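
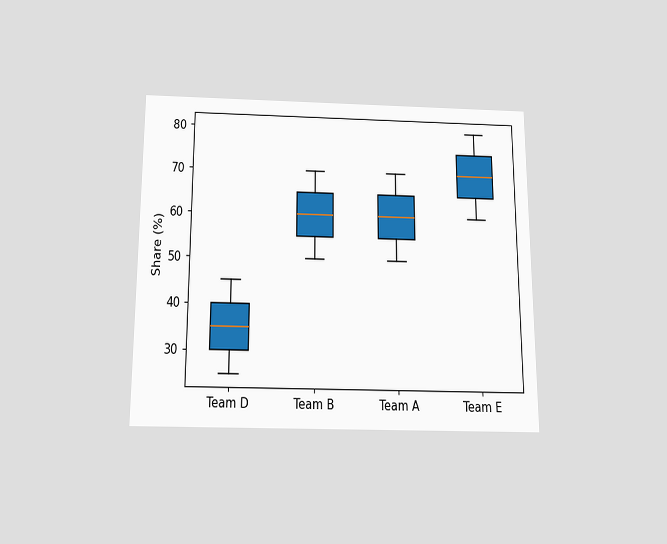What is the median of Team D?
35%

The chart is viewed slightly from below. The median line in the Team D box sits at 35%.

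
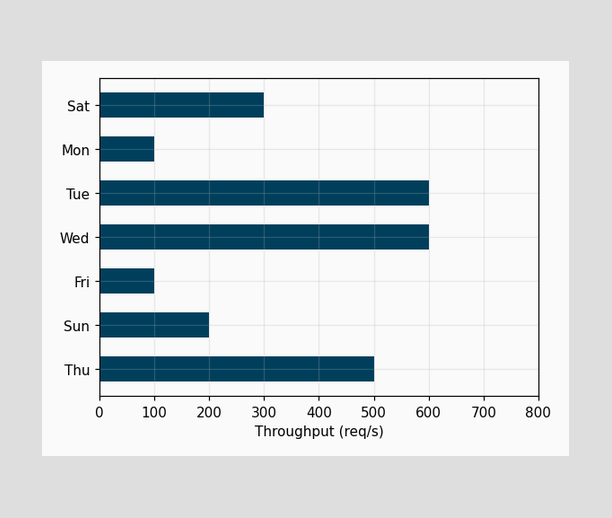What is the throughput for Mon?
Reading along the chart's x-axis, the Mon bar reaches 100req/s.

100req/s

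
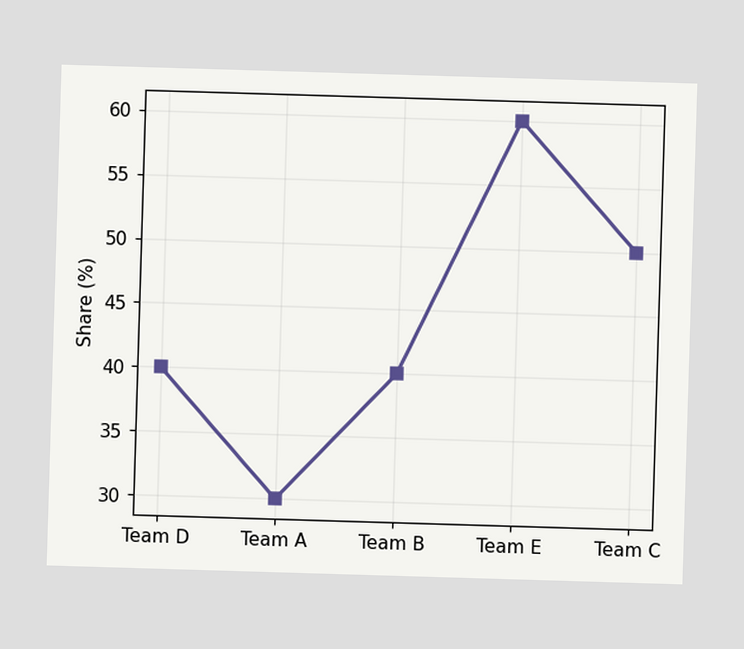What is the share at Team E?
At Team E, the line is at 60%.

60%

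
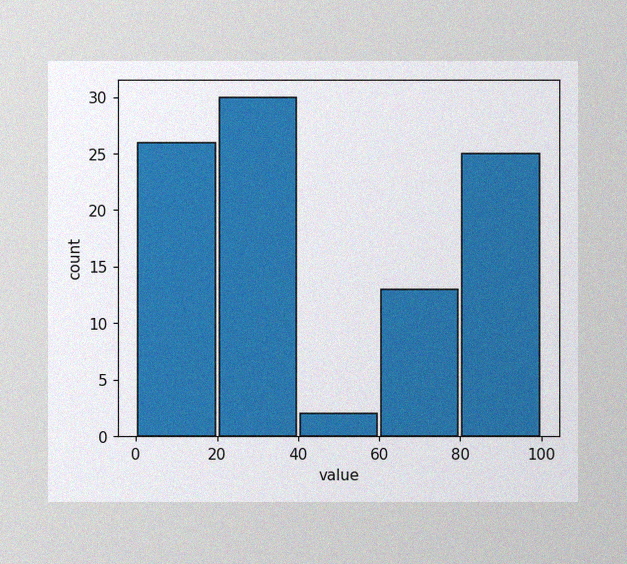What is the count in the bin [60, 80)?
The image has some photo noise and uneven lighting. The [60, 80) bin has height 13.

13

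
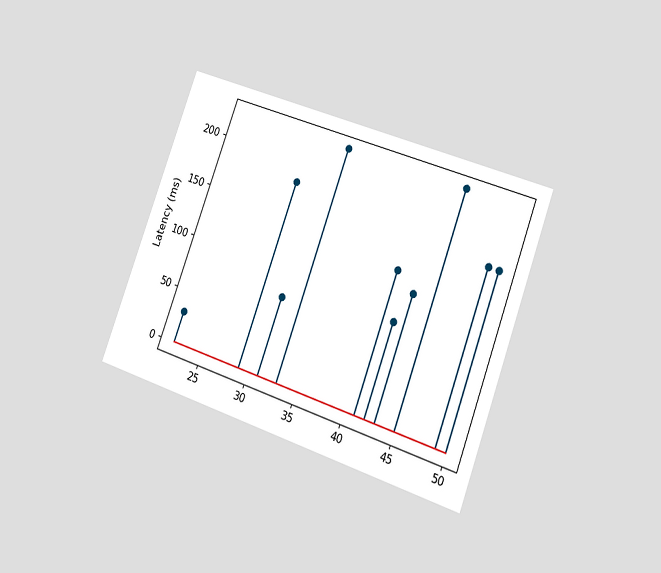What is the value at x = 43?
The chart is tilted about 20° clockwise and viewed slightly from the right. The stem at x=43 reaches 120ms.

120ms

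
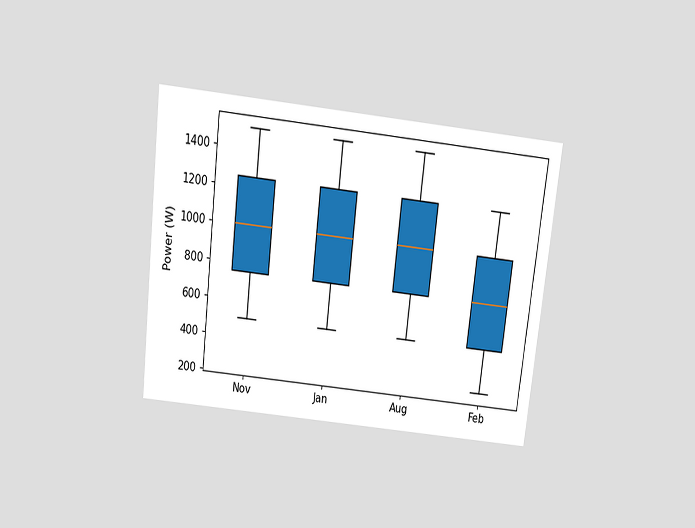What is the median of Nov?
The chart is tilted about 7° clockwise and viewed slightly from above. The median line in the Nov box sits at 1000W.

1000W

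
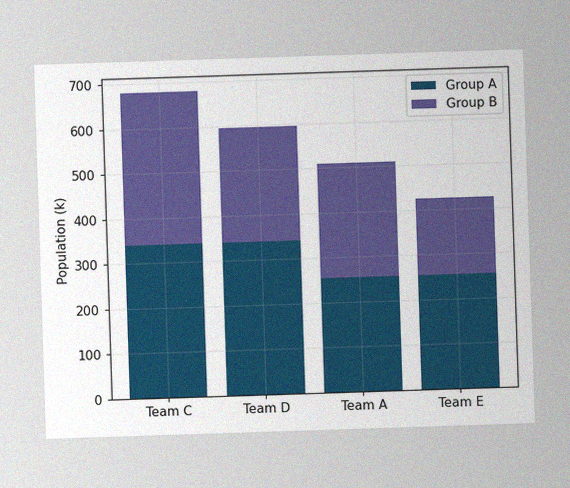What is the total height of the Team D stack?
The image has some photo noise and uneven lighting. The Team D stack's top reaches 595k on the y-axis.

595k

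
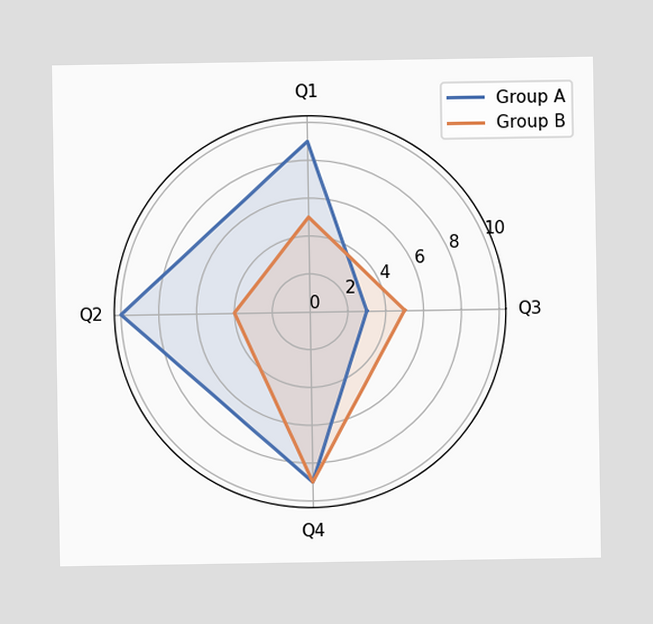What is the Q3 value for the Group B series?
5

On the Q3 axis, Group B reaches 5.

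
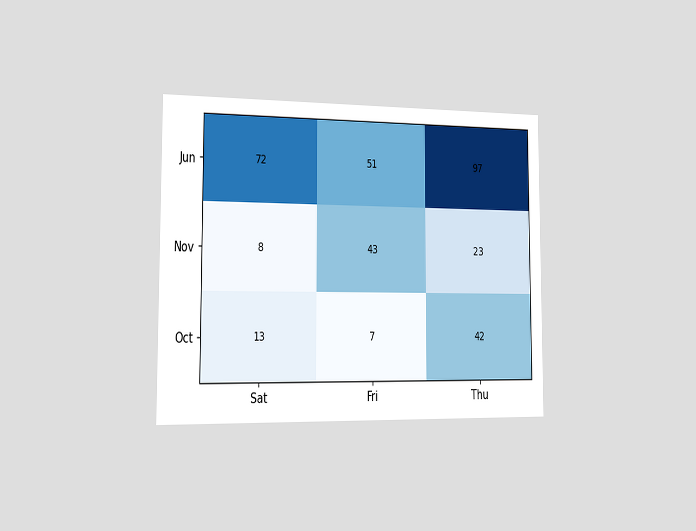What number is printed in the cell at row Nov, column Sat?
The chart is viewed slightly from the left. The (Nov, Sat) cell reads 8.

8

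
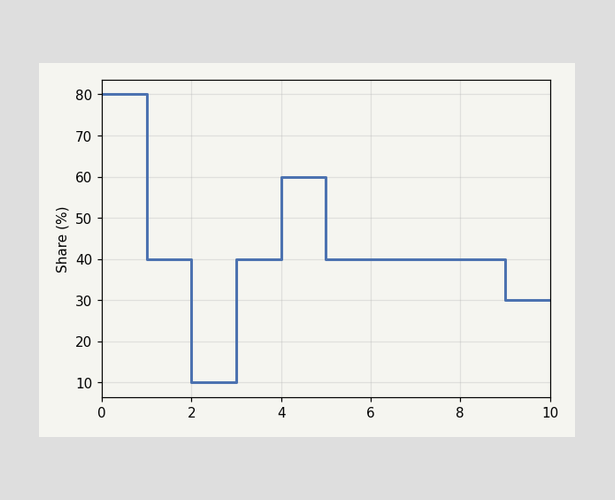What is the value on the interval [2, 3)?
10%

On [2, 3) the step sits at 10%.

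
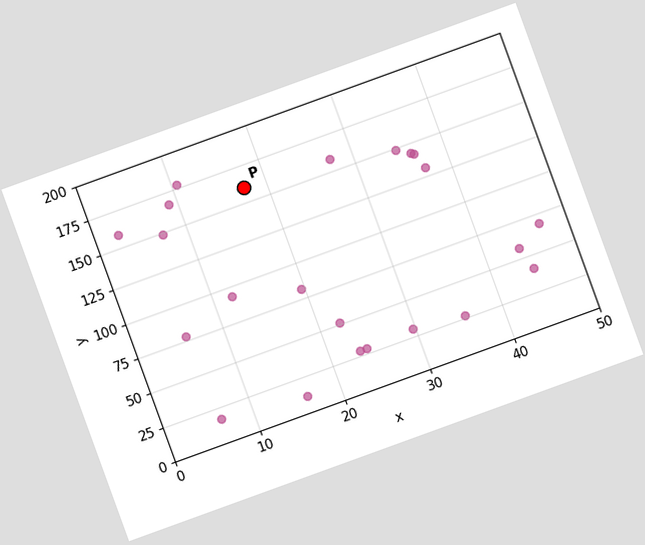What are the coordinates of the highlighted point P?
(17.5, 160)

The chart is tilted about 20° counter-clockwise. Following the gridlines from P to each axis, P sits at (17.5, 160).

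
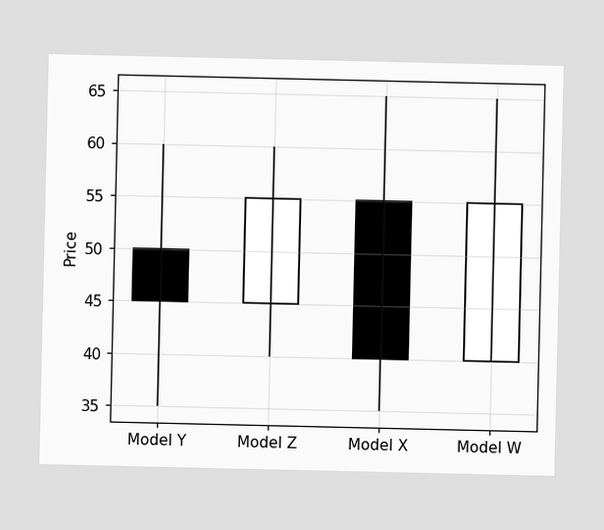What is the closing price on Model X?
The Model X candle closes at 40.

40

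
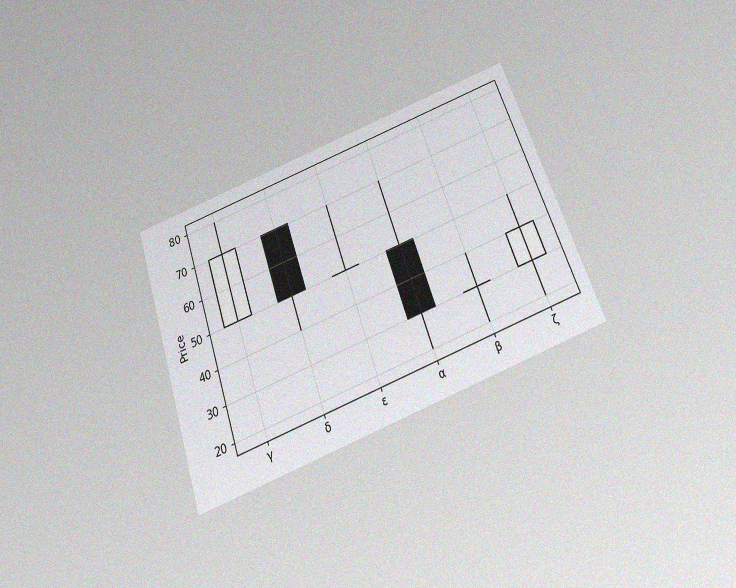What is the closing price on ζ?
40

The chart is tilted about 20° counter-clockwise and viewed slightly from below, with some photo noise. The ζ candle closes at 40.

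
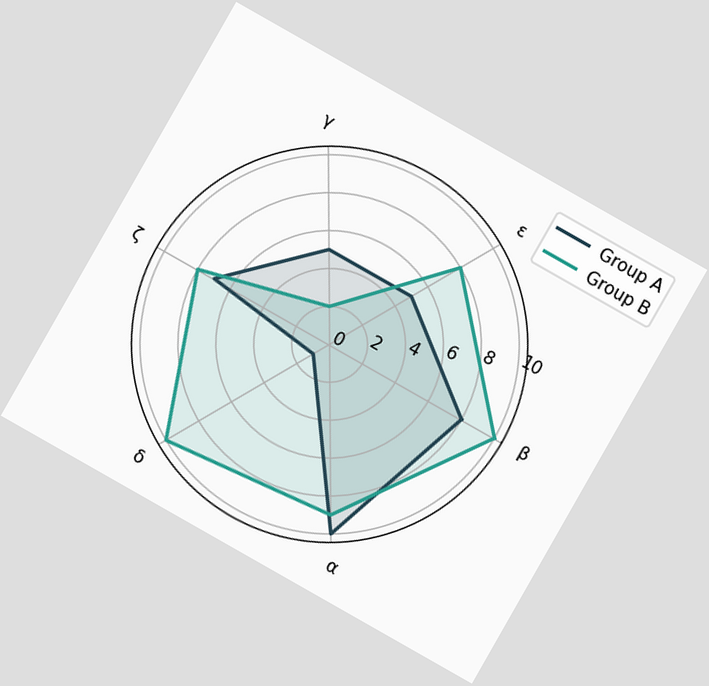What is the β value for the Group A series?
The chart is tilted about 30° clockwise. On the β axis, Group A reaches 8.

8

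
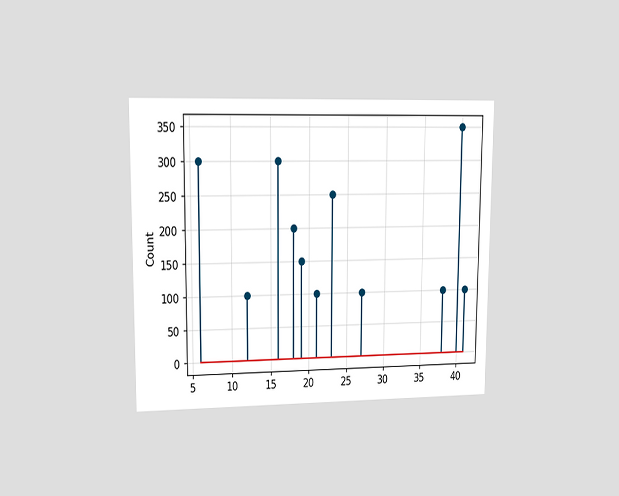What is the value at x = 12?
100

The chart is viewed at a slight angle. The stem at x=12 reaches 100.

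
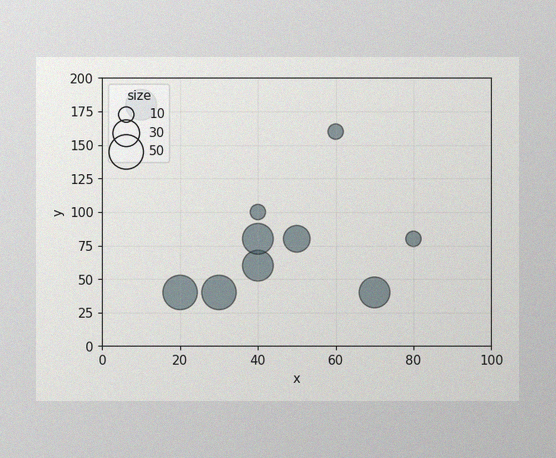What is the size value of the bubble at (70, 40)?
40

The image has some photo noise and uneven lighting. Matching the bubble at (70, 40) against the size legend gives 40.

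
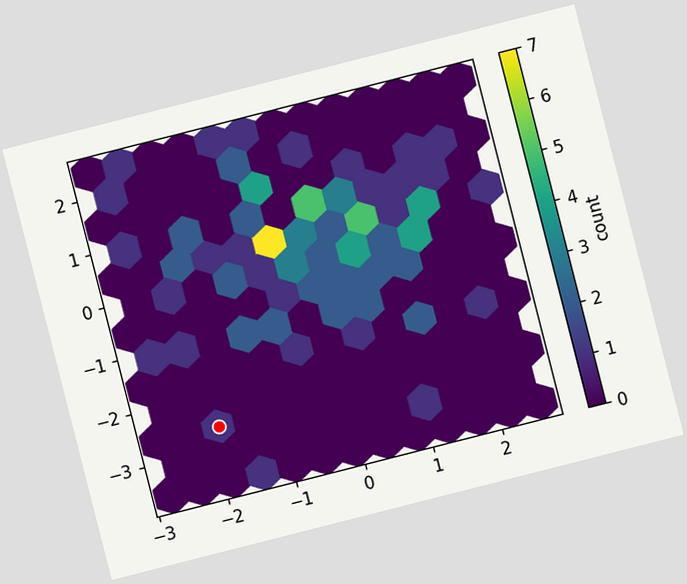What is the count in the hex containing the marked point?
1

The chart is tilted about 14° counter-clockwise. The marked hex reads 1 on the colorbar.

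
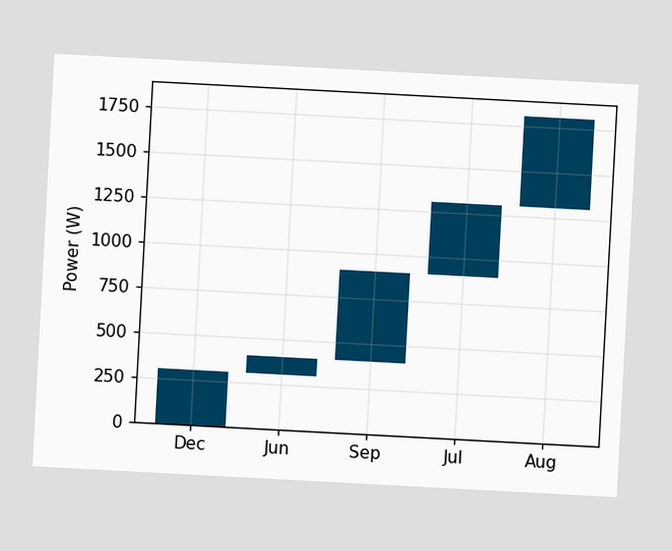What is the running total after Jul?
The chart is tilted about 3° clockwise. After Jul the running total reaches 1300W.

1300W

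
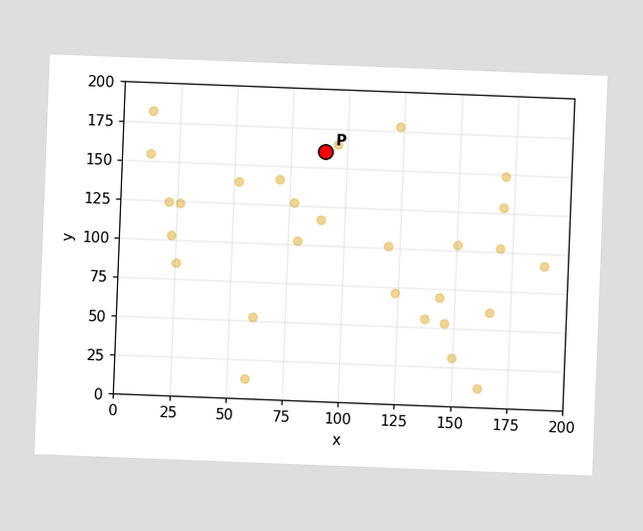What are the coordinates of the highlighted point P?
The chart is tilted about 2° clockwise. Following the gridlines from P to each axis, P sits at (90, 160).

(90, 160)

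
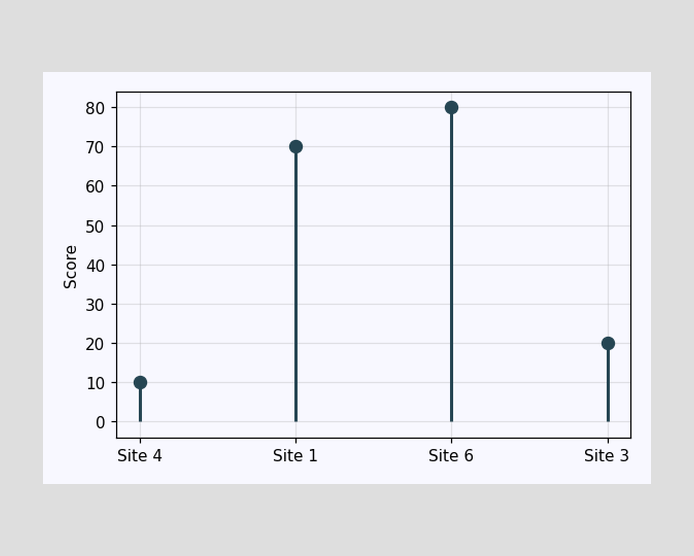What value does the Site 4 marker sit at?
10

The Site 4 marker sits at 10.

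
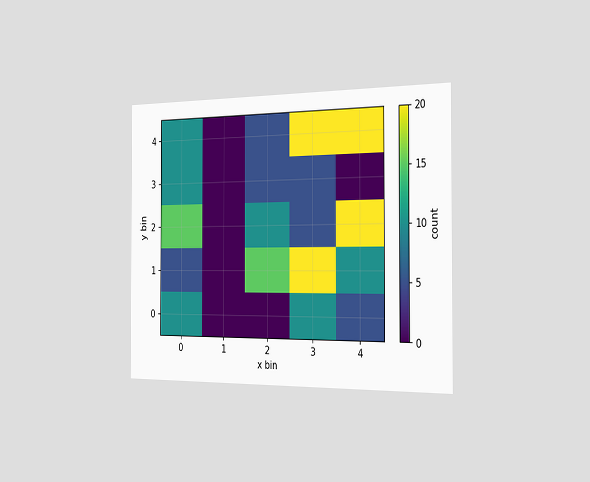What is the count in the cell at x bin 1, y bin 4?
0

The chart is viewed slightly from the right. Matching the cell (1, 4) against the colorbar gives 0.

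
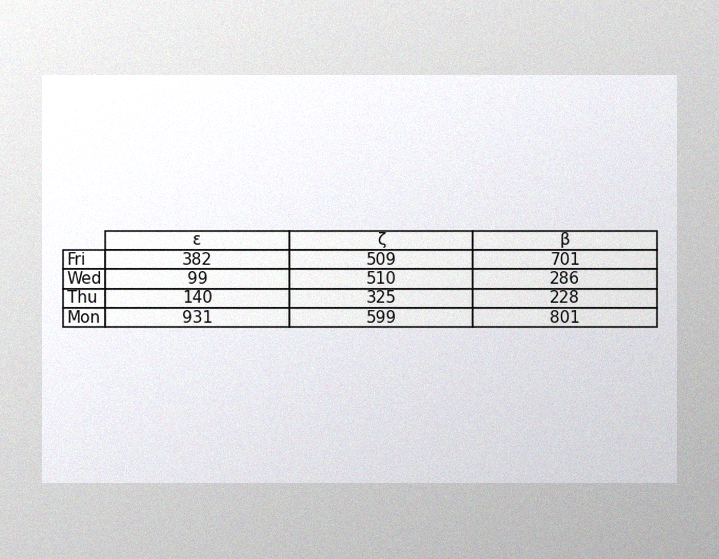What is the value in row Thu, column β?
228

The image has some photo noise and uneven lighting. The (Thu, β) cell reads 228.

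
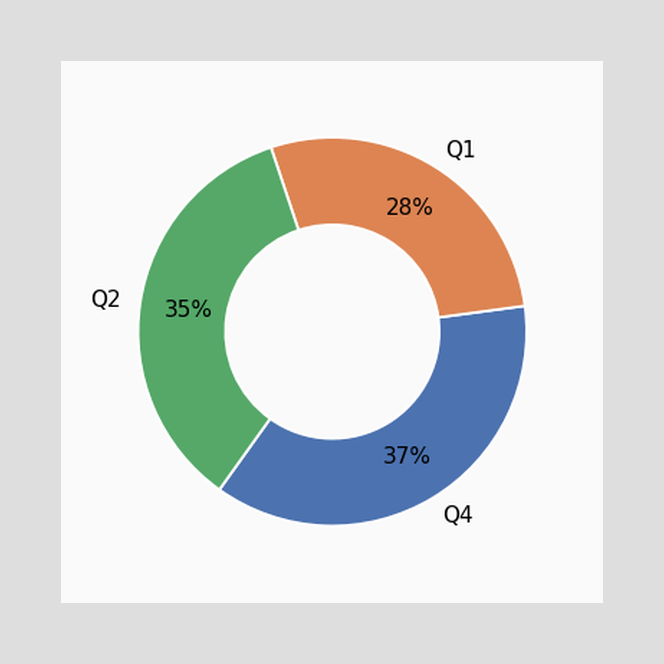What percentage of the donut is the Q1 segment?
The Q1 segment takes up 28% of the ring.

28%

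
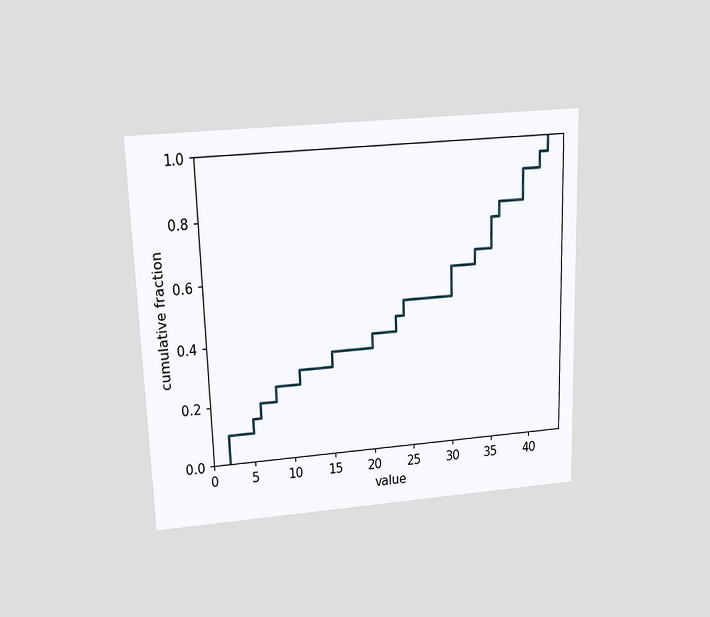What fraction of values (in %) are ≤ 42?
The chart is viewed slightly from above. At x=42 the ECDF step is at 100%.

100%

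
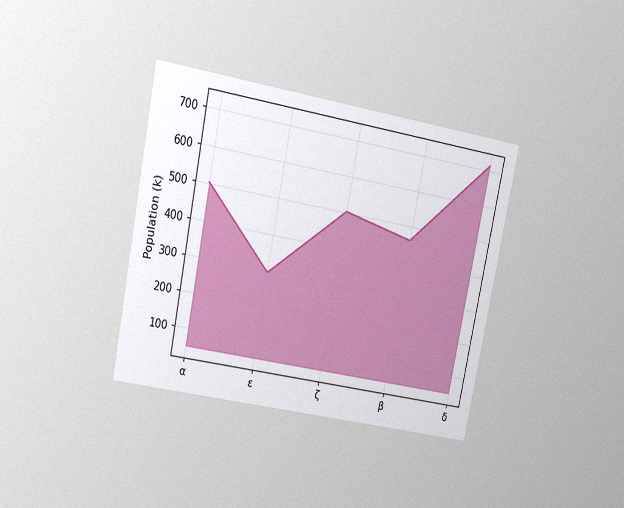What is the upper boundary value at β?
The chart is tilted about 11° clockwise and viewed at a slight angle, with some photo noise. At β the upper boundary is at 462k.

462k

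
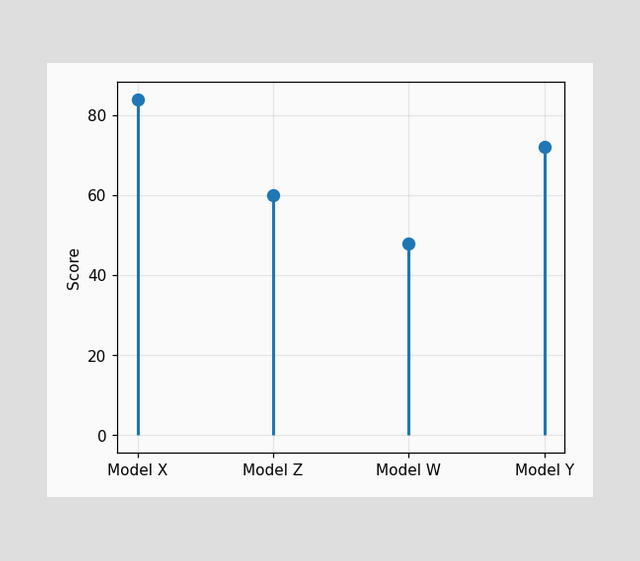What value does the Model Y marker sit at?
72

The Model Y marker sits at 72.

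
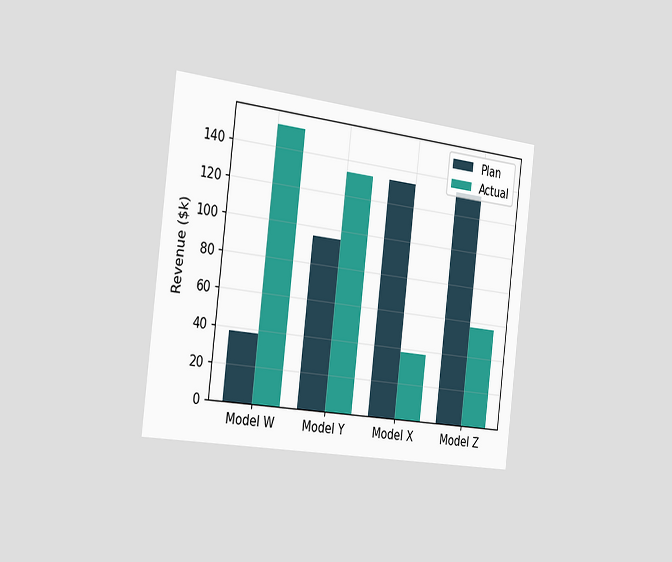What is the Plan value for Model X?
$133k

The chart is tilted about 7° clockwise and viewed slightly from the left. The Plan bar at Model X reaches $133k on the y-axis.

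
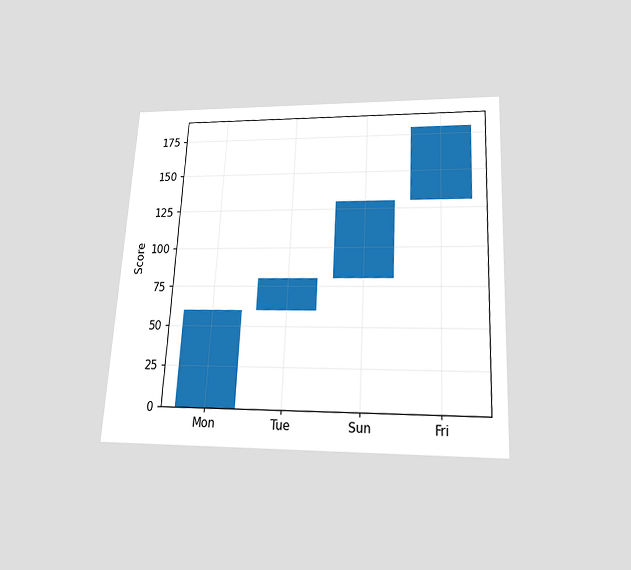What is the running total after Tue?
80

The chart is tilted about 3° clockwise and viewed slightly from below. After Tue the running total reaches 80.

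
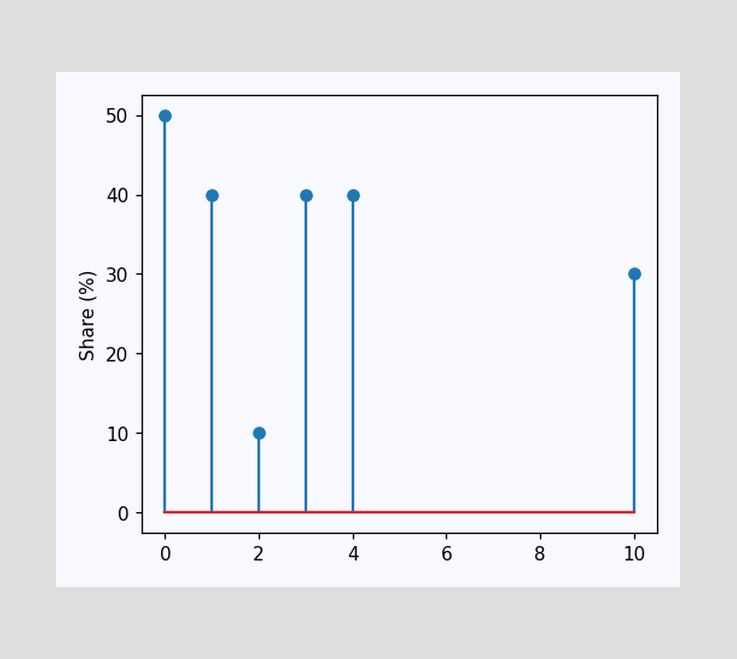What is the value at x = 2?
10%

The stem at x=2 reaches 10%.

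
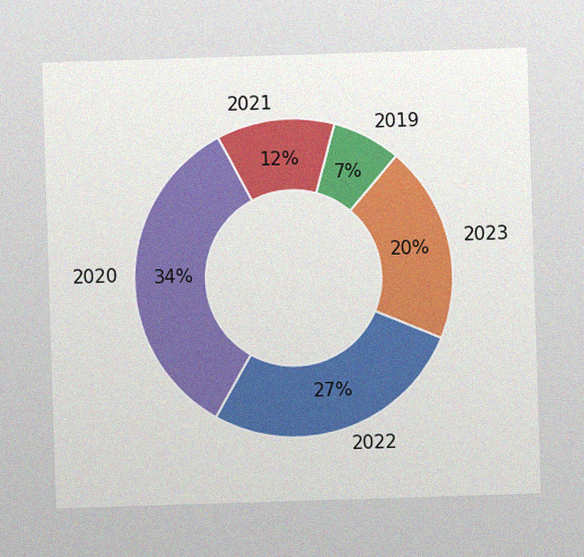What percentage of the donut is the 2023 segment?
20%

The image has some photo noise and uneven lighting. The 2023 segment takes up 20% of the ring.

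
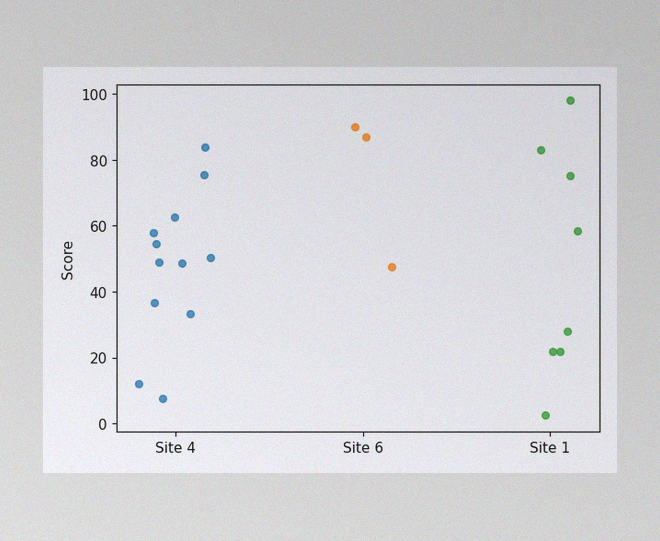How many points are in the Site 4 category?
12

The image has some photo noise and uneven lighting. Counting the markers in the Site 4 column gives 12.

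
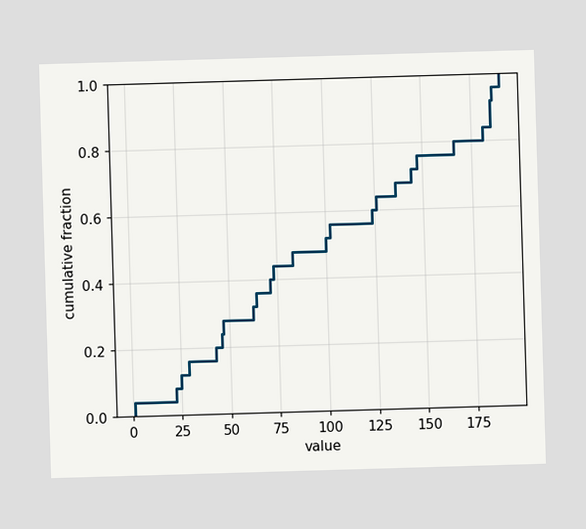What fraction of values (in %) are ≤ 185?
92%

At x=185 the ECDF step is at 92%.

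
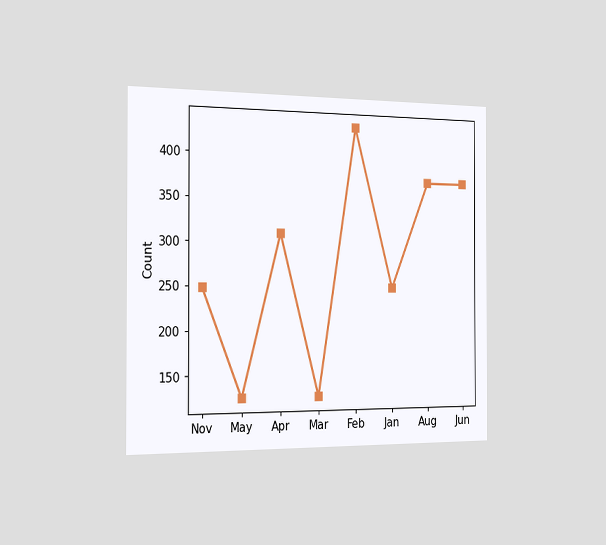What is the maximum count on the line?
The chart is viewed slightly from the left. The highest point is at Feb, and reading across to the y-axis gives 434.

434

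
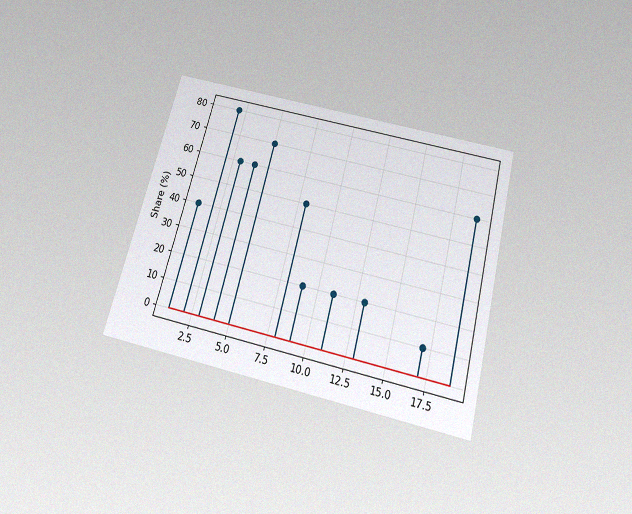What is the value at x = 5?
70%

The chart is tilted about 14° clockwise and viewed slightly from below, with some photo noise. The stem at x=5 reaches 70%.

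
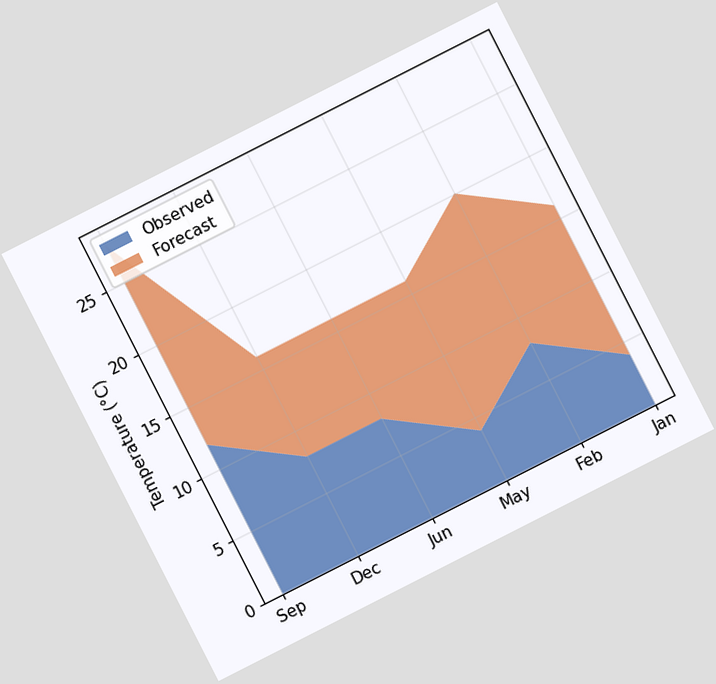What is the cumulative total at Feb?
The chart is tilted about 27° counter-clockwise. The stacked total at Feb reaches 20°C.

20°C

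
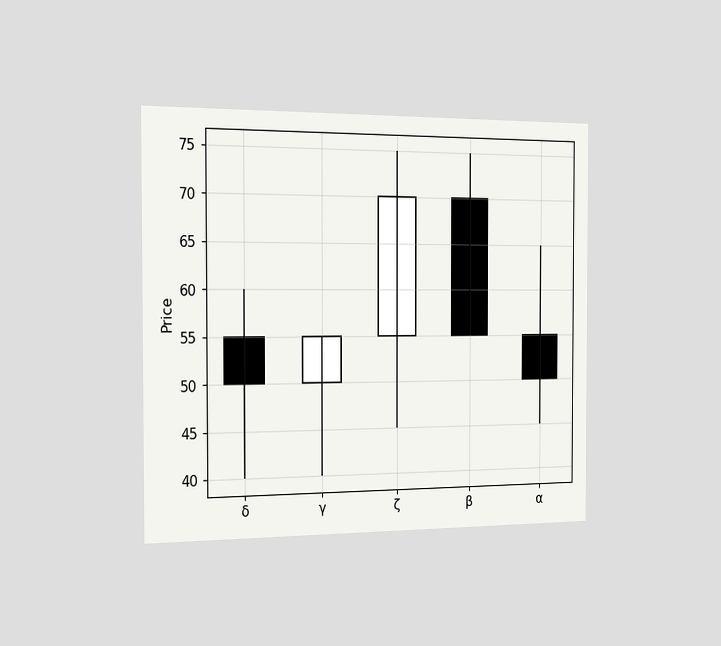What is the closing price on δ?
The chart is viewed slightly from the left. The δ candle closes at 50.

50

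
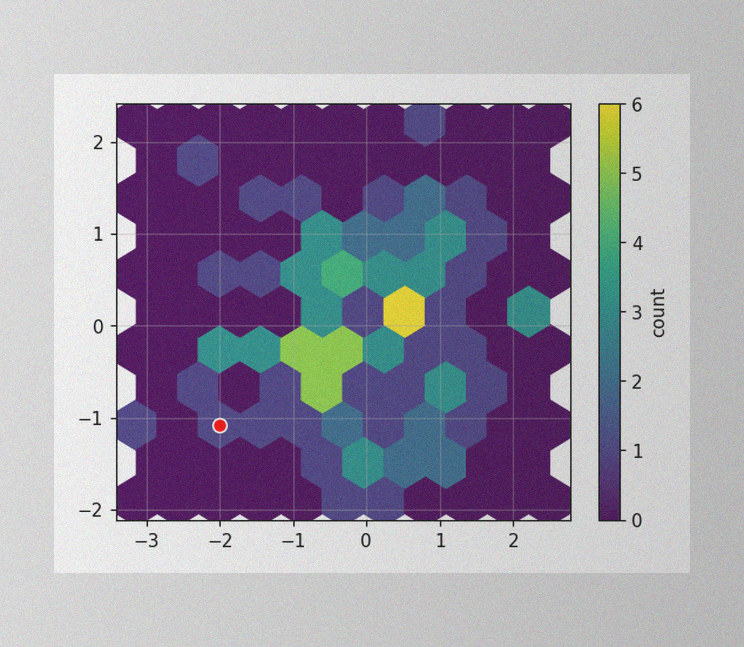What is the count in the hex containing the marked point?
1

The image has some photo noise and uneven lighting. The marked hex reads 1 on the colorbar.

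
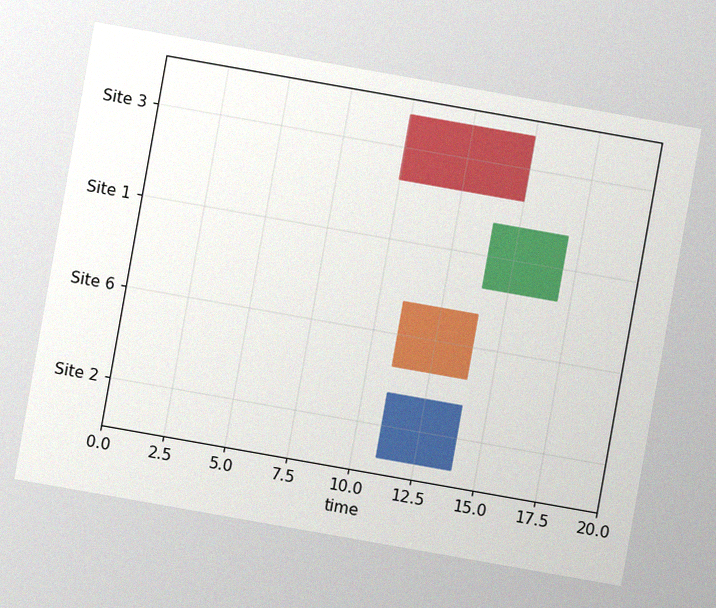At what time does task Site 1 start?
The chart is tilted about 10° clockwise, with some photo noise. The Site 1 bar begins at t=14.

14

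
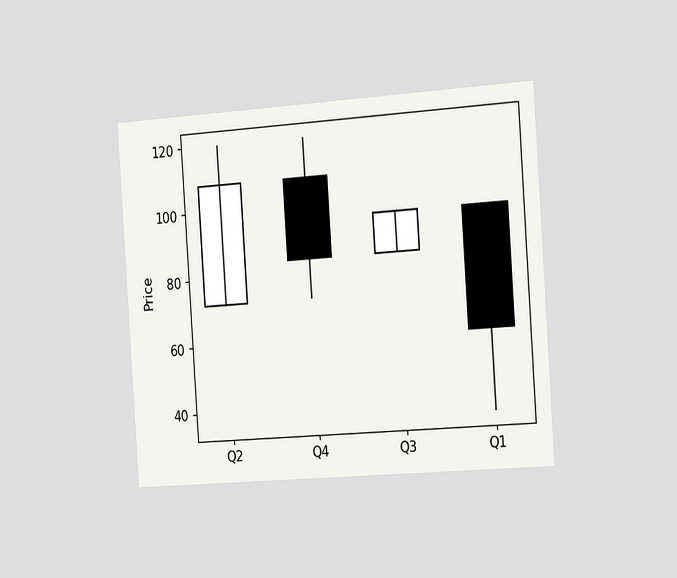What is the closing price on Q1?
The chart is tilted about 4° counter-clockwise and viewed slightly from the right. The Q1 candle closes at 60.

60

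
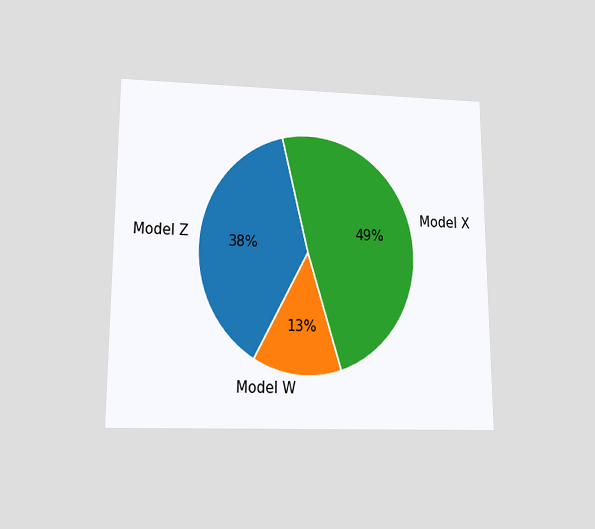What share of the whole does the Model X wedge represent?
The chart is viewed slightly from below. The Model X slice takes up 49% of the pie.

49%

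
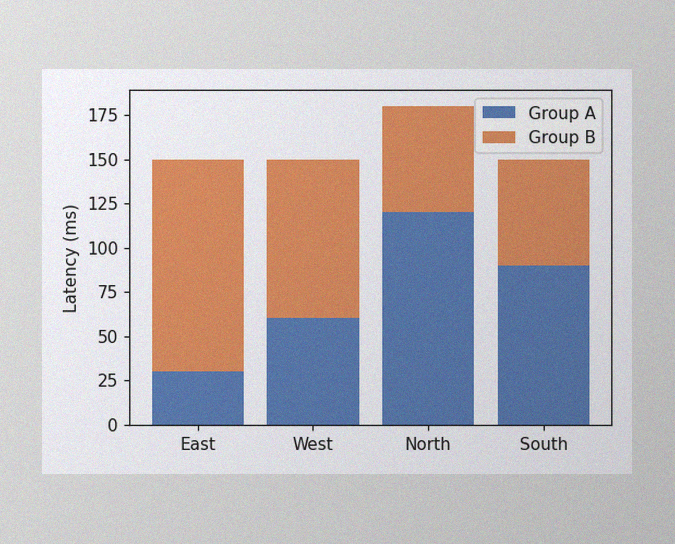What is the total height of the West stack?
150ms

The image has some photo noise and uneven lighting. The West stack's top reaches 150ms on the y-axis.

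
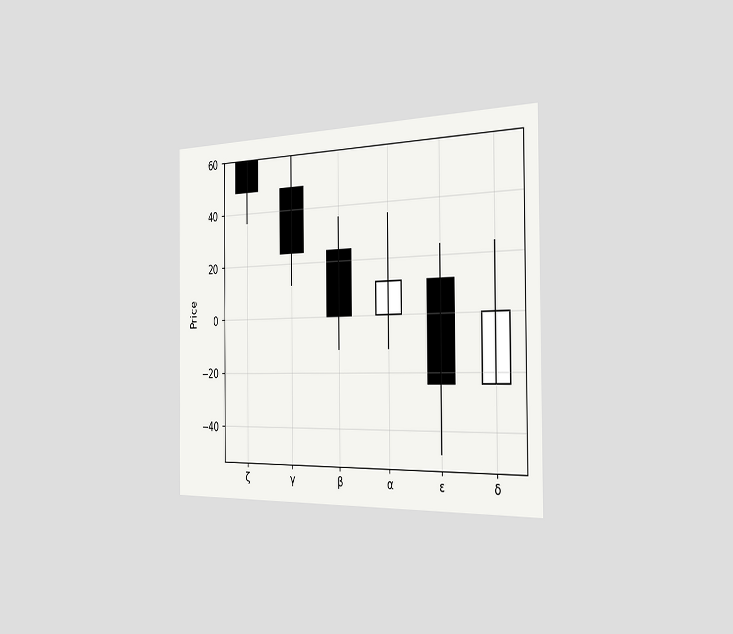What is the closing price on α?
12

The chart is viewed slightly from the right. The α candle closes at 12.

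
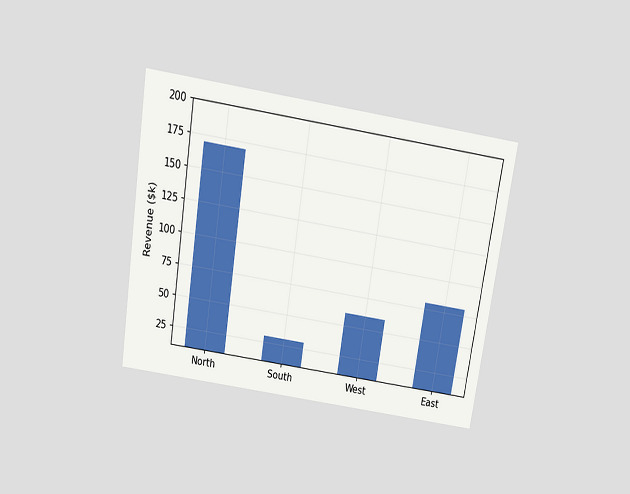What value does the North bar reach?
The chart is tilted about 9° clockwise and viewed slightly from above. Reading along the chart's y-axis, the North bar reaches $170k.

$170k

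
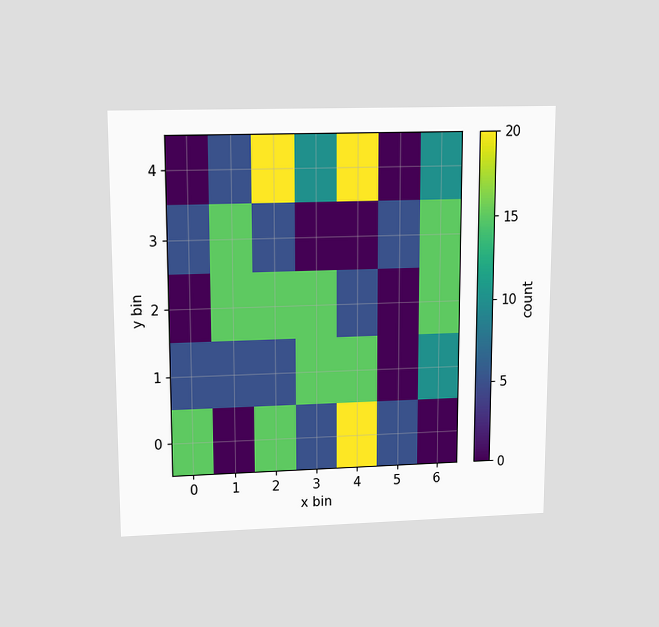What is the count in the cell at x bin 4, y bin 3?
The chart is viewed slightly from above. Matching the cell (4, 3) against the colorbar gives 0.

0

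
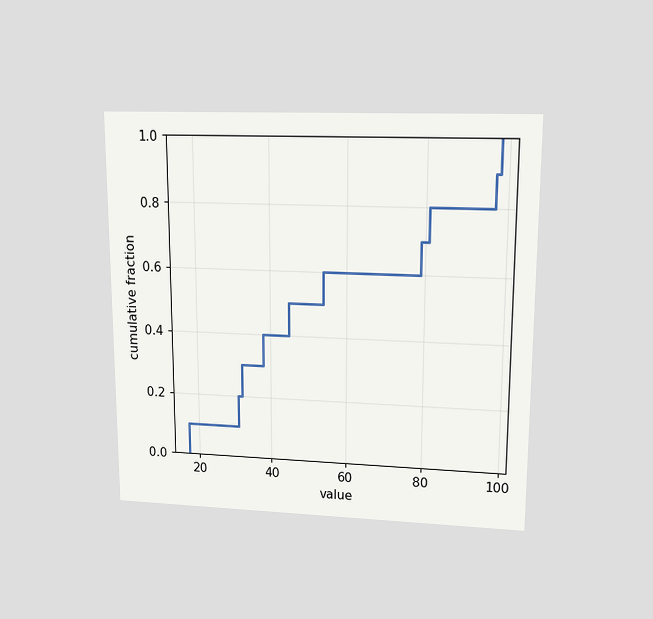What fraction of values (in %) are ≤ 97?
90%

The chart is viewed at a slight angle. At x=97 the ECDF step is at 90%.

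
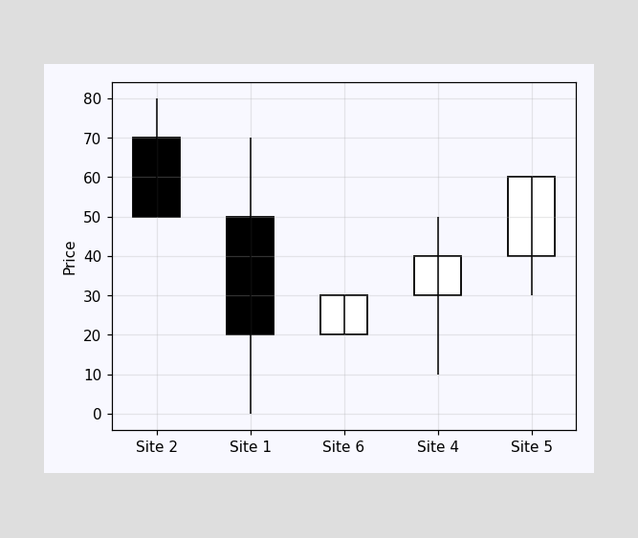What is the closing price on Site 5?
The Site 5 candle closes at 60.

60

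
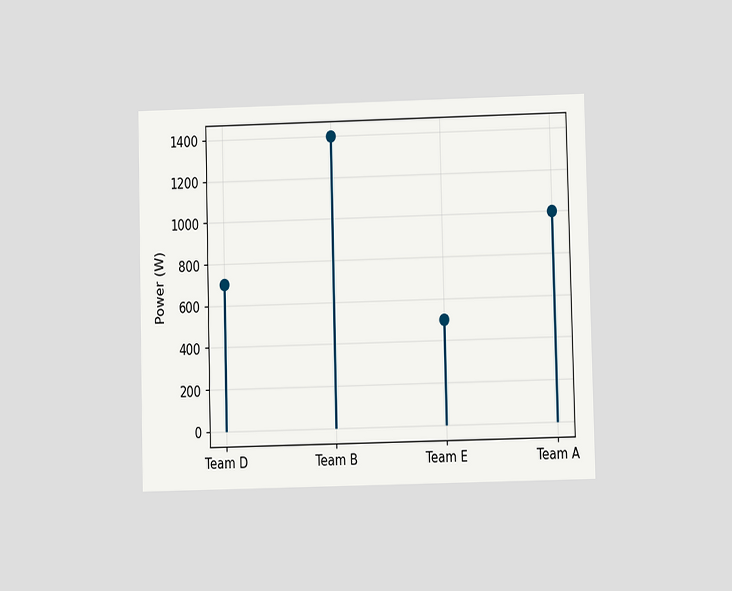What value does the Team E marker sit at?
The chart is viewed at a slight angle. The Team E marker sits at 500W.

500W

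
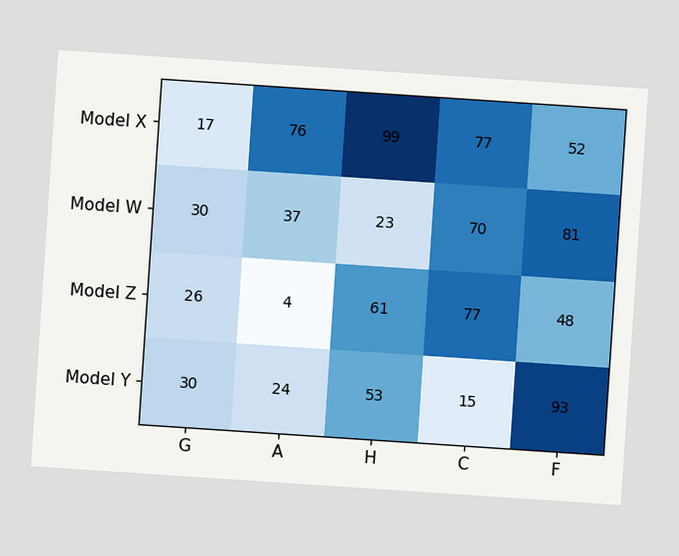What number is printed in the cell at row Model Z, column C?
The chart is tilted about 4° clockwise. The (Model Z, C) cell reads 77.

77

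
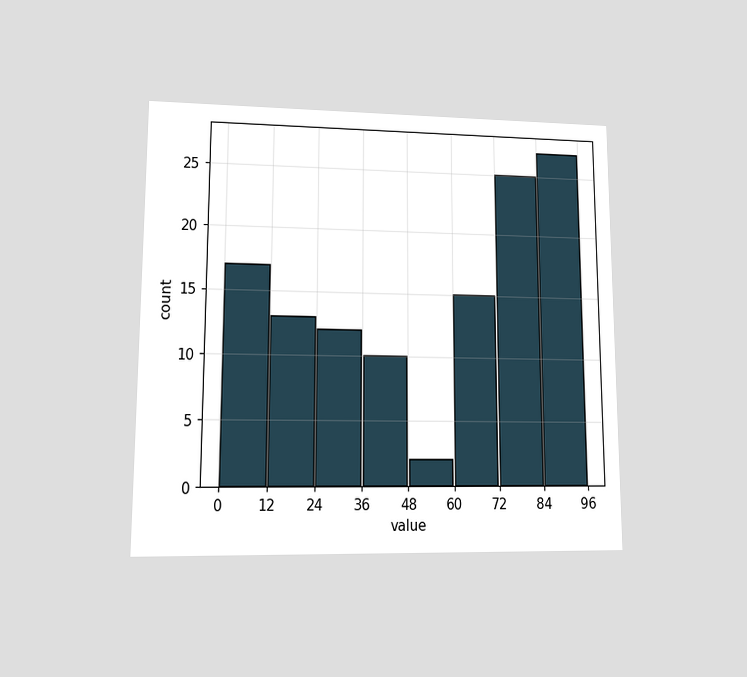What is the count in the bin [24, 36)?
The chart is viewed at a slight angle. The [24, 36) bin has height 12.

12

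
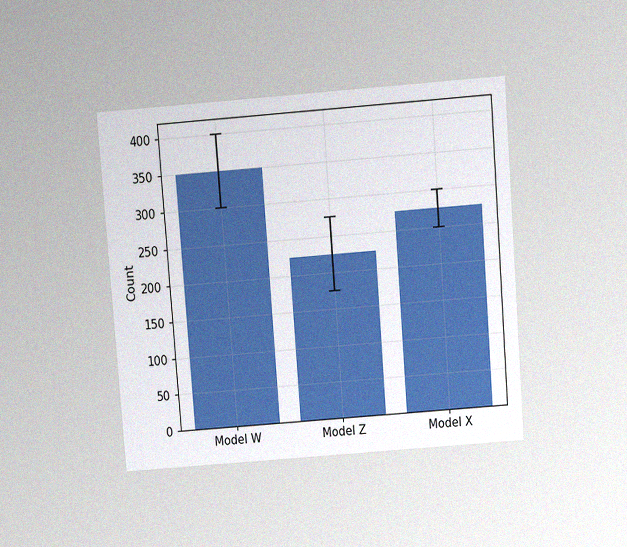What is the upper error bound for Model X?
300

The chart is tilted about 4° counter-clockwise and viewed slightly from above, with some photo noise. The Model X bar's upper whisker reaches 300.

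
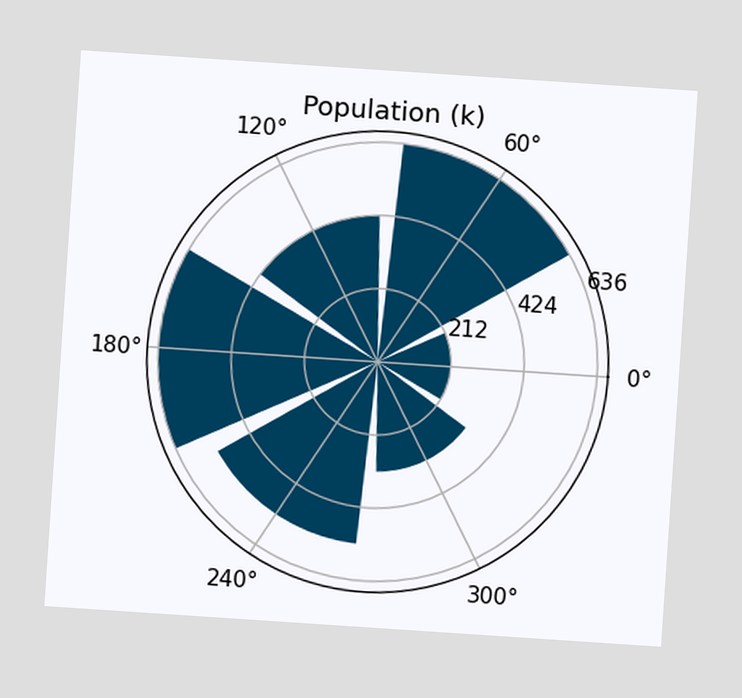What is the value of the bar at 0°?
The chart is tilted about 4° clockwise. The bar at 0° reaches 212k on the radial axis.

212k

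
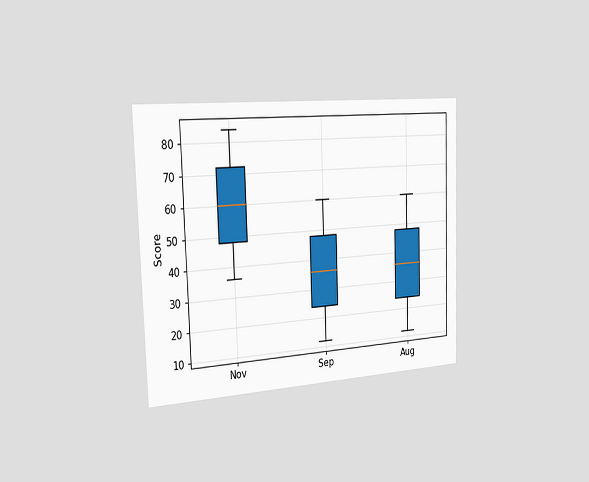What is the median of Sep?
36

The chart is viewed slightly from the left. The median line in the Sep box sits at 36.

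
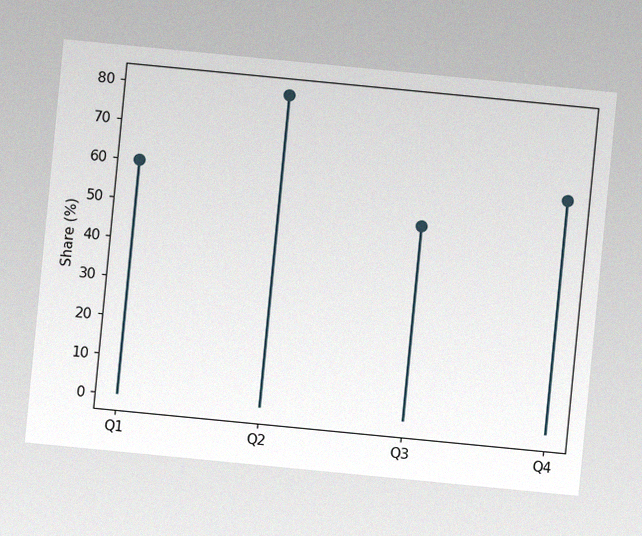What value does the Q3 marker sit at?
50%

The chart is tilted about 6° clockwise, with some photo noise. The Q3 marker sits at 50%.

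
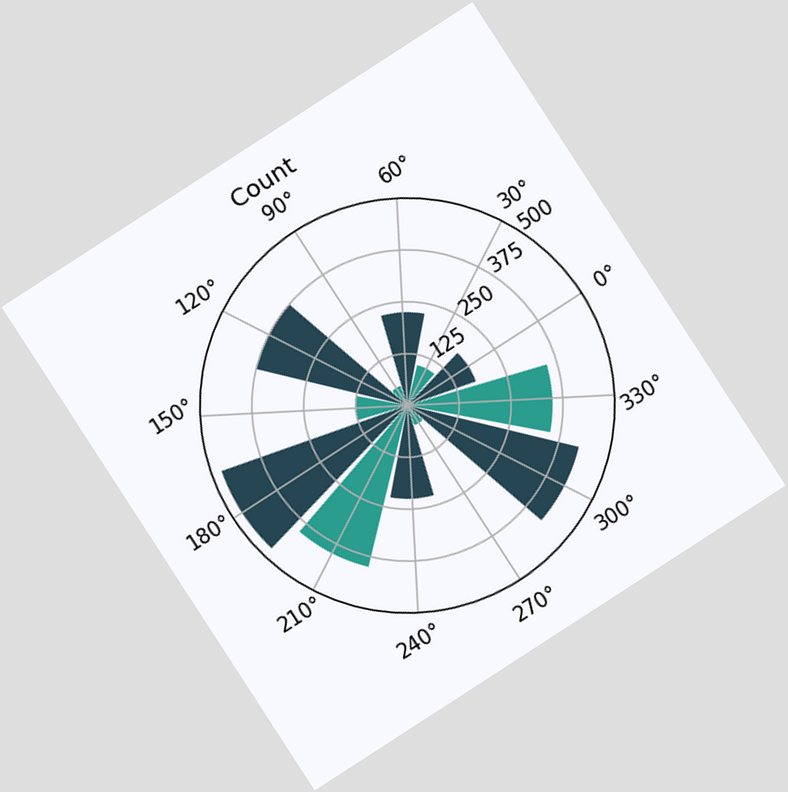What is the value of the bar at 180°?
475

The chart is tilted about 33° counter-clockwise. The bar at 180° reaches 475 on the radial axis.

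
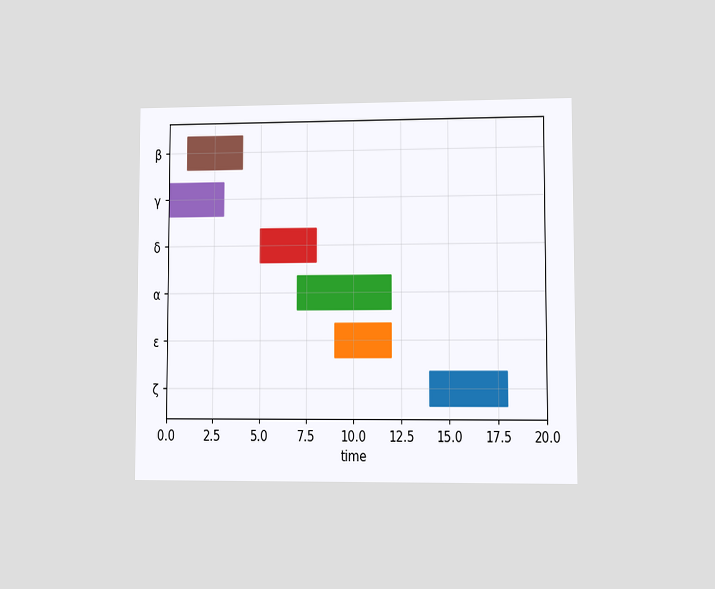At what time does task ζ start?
The chart is viewed at a slight angle. The ζ bar begins at t=14.

14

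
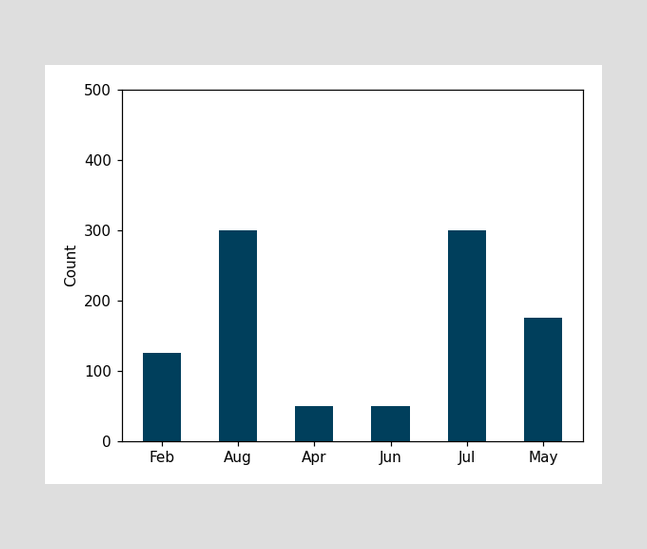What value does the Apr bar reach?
Reading along the chart's y-axis, the Apr bar reaches 50.

50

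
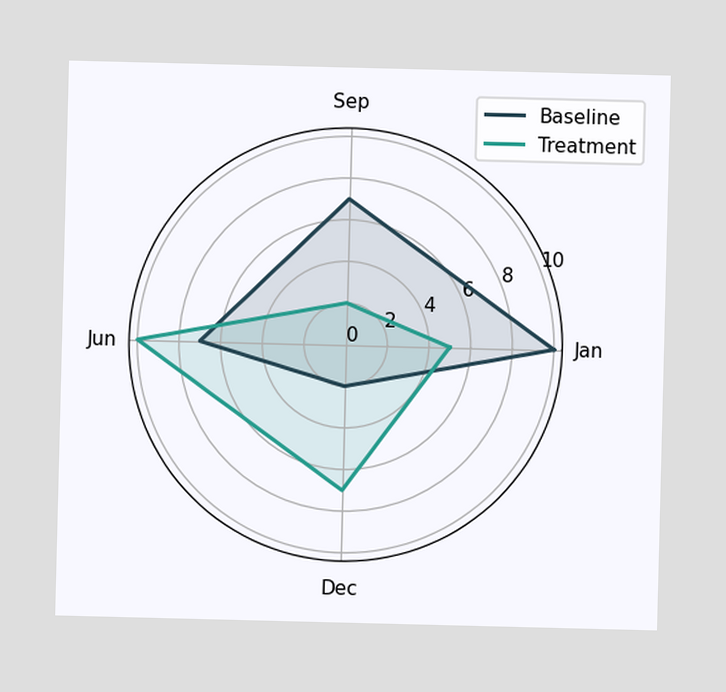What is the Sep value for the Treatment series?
2

On the Sep axis, Treatment reaches 2.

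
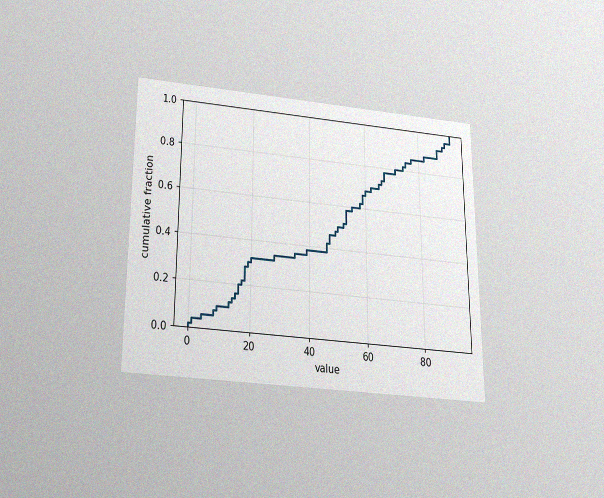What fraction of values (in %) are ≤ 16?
20%

The chart is viewed slightly from below, with some photo noise. At x=16 the ECDF step is at 20%.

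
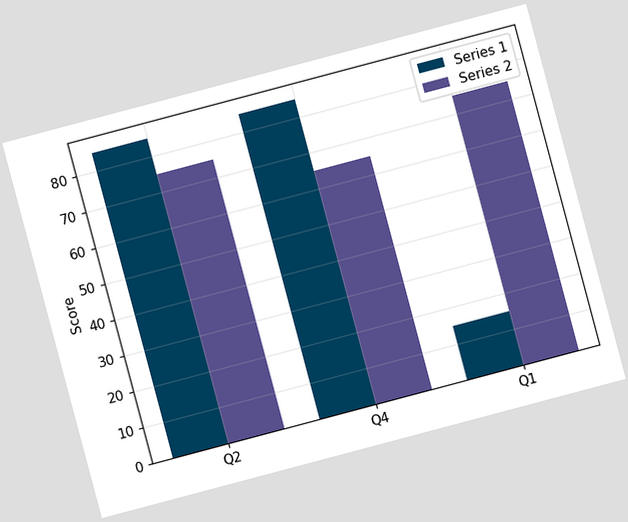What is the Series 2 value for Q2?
The chart is tilted about 15° counter-clockwise. The Series 2 bar at Q2 reaches 75 on the y-axis.

75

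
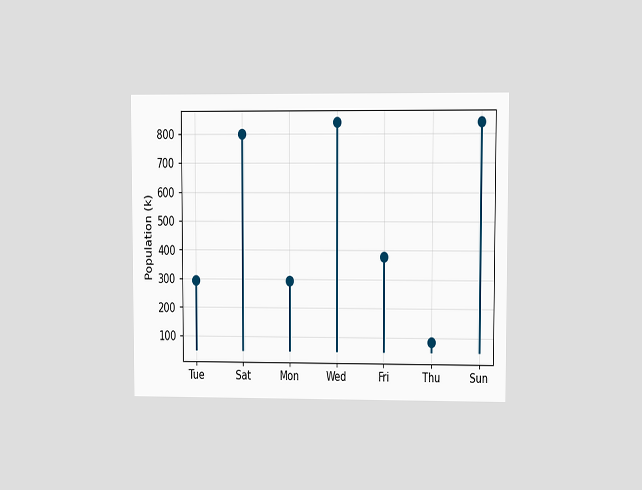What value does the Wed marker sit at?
The chart is viewed at a slight angle. The Wed marker sits at 840k.

840k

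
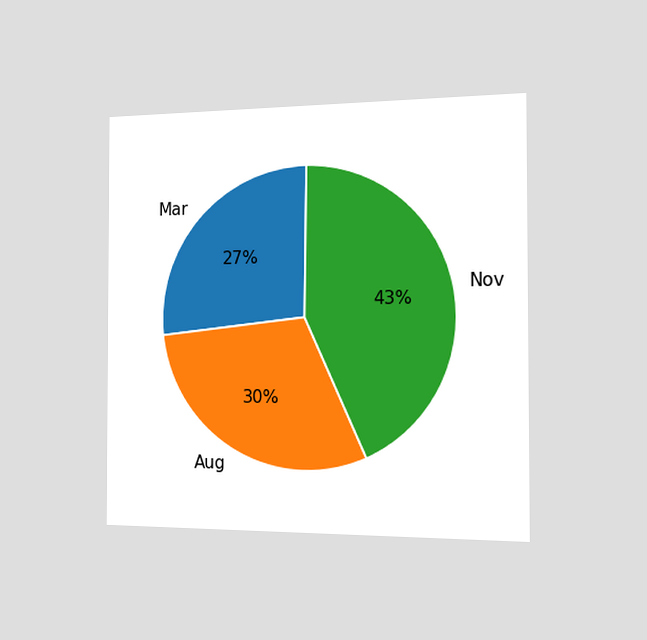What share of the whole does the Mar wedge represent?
27%

The chart is viewed slightly from the right. The Mar slice takes up 27% of the pie.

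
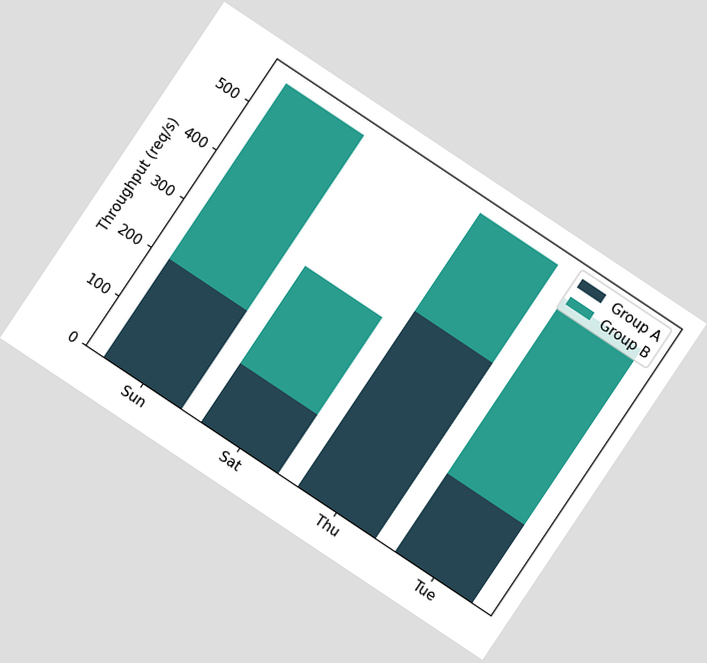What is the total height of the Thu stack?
560req/s

The chart is tilted about 34° clockwise. The Thu stack's top reaches 560req/s on the y-axis.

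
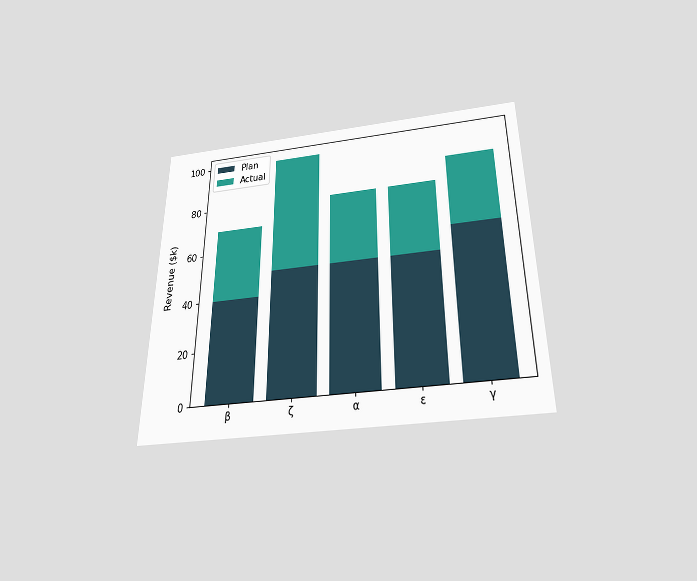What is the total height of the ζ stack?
The chart is viewed slightly from below. The ζ stack's top reaches $100k on the y-axis.

$100k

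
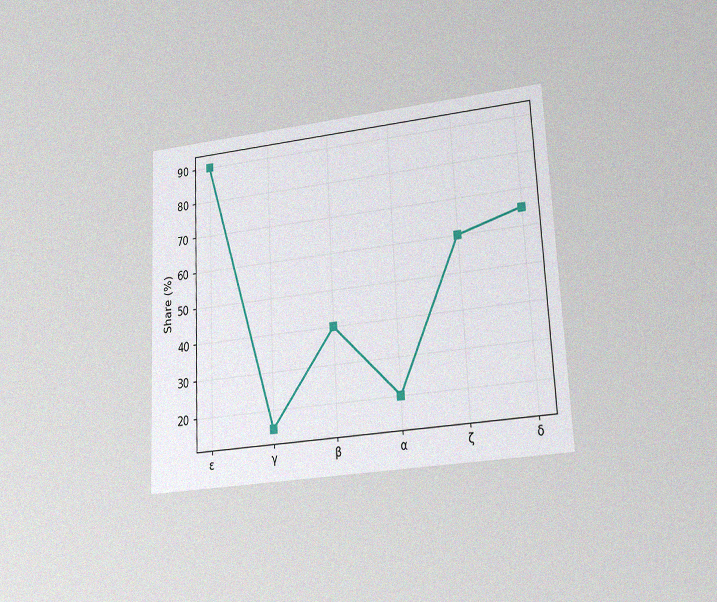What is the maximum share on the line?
90%

The chart is tilted about 3° counter-clockwise and viewed at a slight angle, with some photo noise. The highest point is at ε, and reading across to the y-axis gives 90%.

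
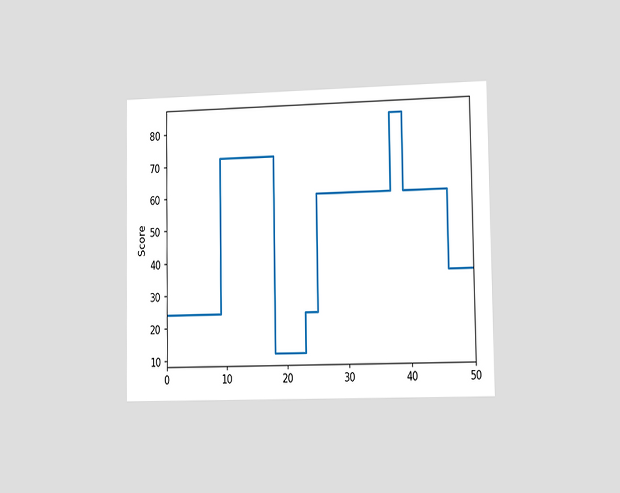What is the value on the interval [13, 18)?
The chart is viewed slightly from the right. On [13, 18) the step sits at 72.

72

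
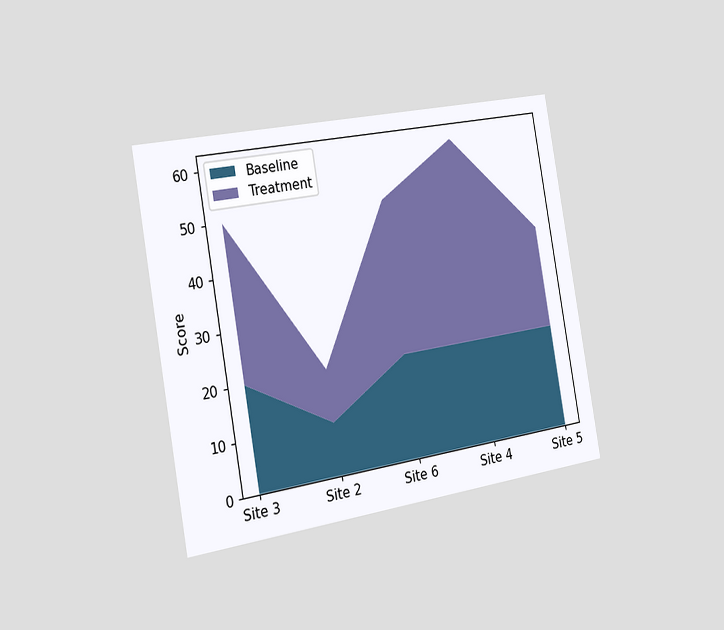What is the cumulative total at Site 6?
The chart is tilted about 10° counter-clockwise and viewed slightly from the left. The stacked total at Site 6 reaches 50.

50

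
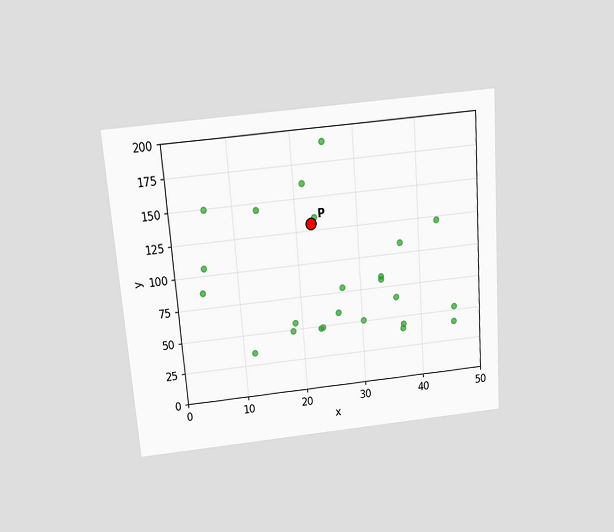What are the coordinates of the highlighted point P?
The chart is tilted about 4° counter-clockwise and viewed slightly from above. Following the gridlines from P to each axis, P sits at (22.5, 130).

(22.5, 130)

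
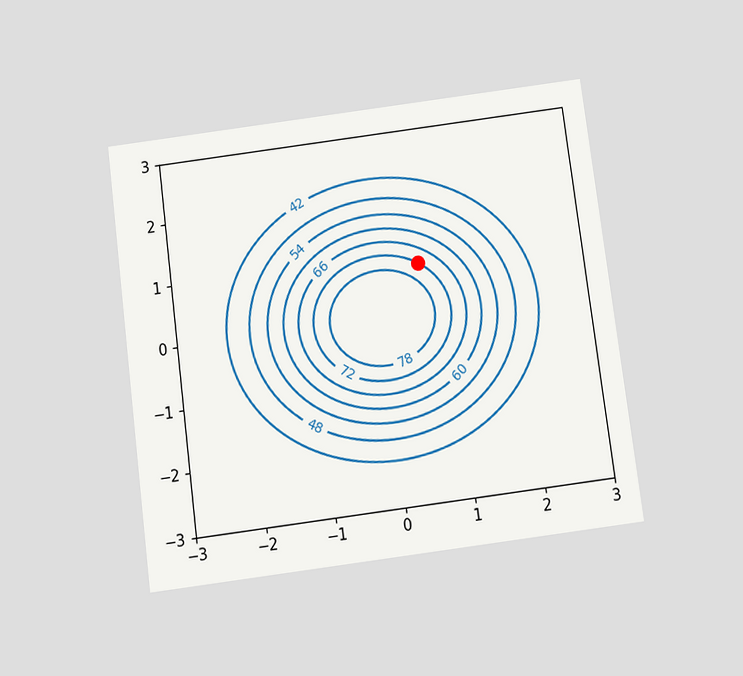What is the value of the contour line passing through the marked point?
72

The chart is tilted about 7° counter-clockwise and viewed slightly from below. The marked point sits on the contour labelled 72.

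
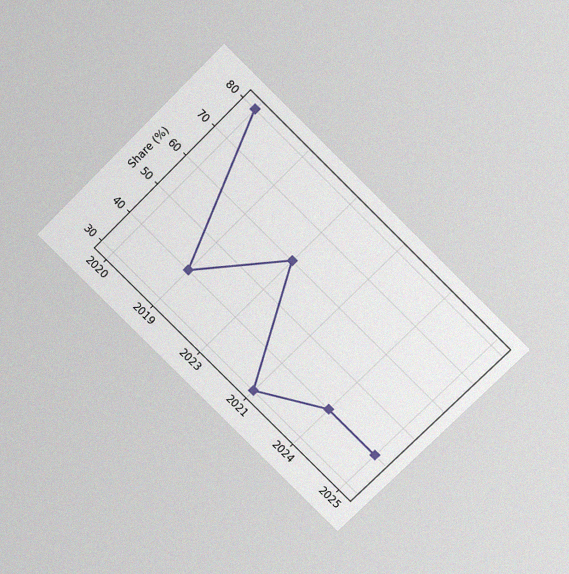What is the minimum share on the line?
The chart is tilted about 45° clockwise and viewed slightly from above, with some photo noise. The lowest point is at 2021, and reading across to the y-axis gives 30%.

30%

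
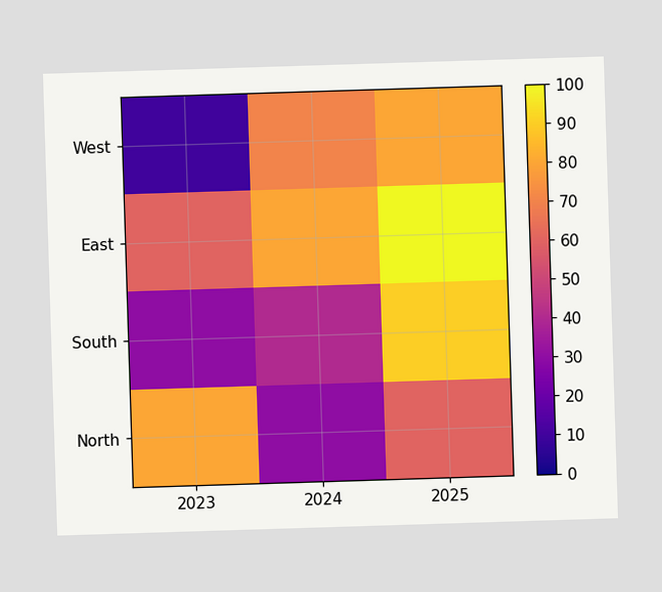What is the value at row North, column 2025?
60

Matching cell (North, 2025) against the colorbar gives 60.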